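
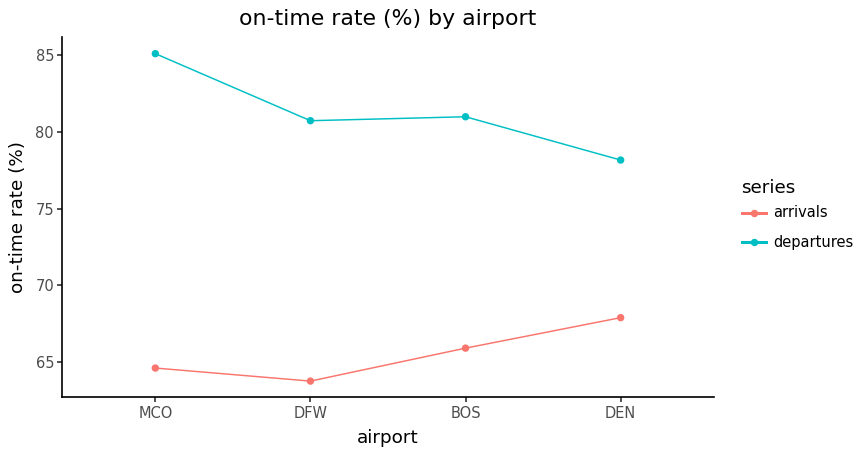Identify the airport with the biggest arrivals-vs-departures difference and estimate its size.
MCO, ≈ 22 %

MCO: arrivals ≈ 64, departures ≈ 86 → gap ≈ 22. Next-largest (DFW) is only ≈ 16.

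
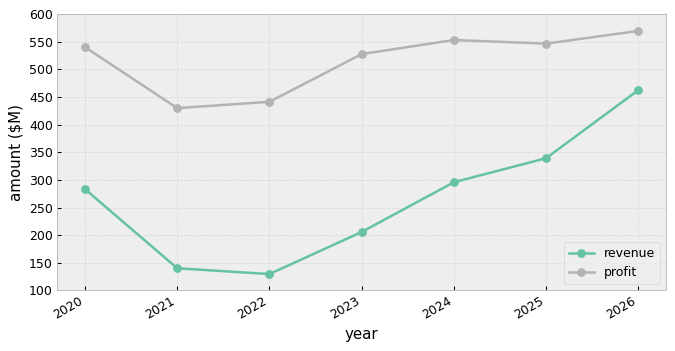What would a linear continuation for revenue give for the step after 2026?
≈ 525

Last three: 300, 350, 450 → slope ≈ 75/step → next ≈ 525.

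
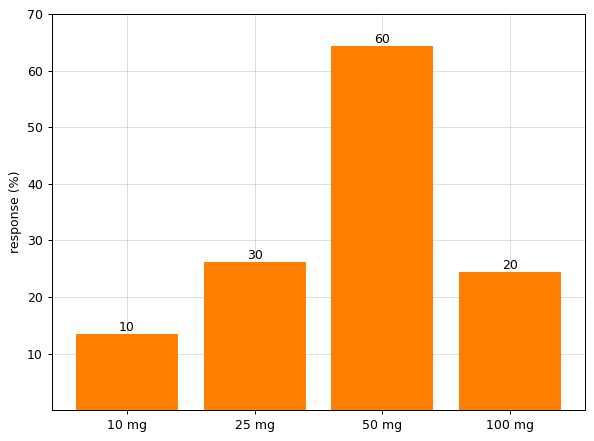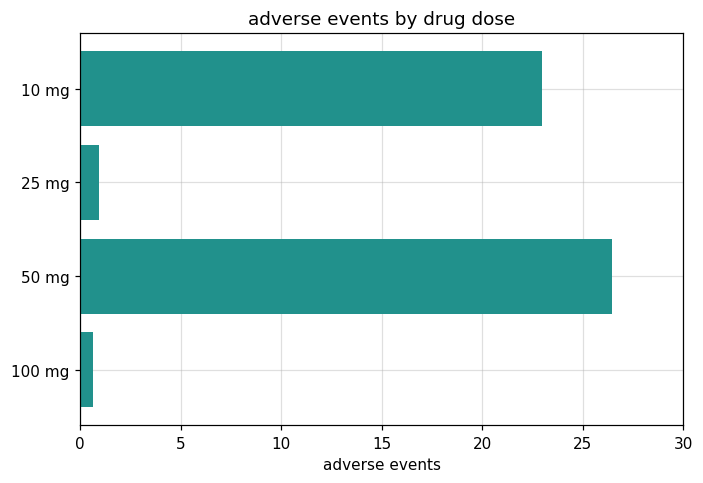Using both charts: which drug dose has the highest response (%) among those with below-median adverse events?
Chart 2 median adverse events ≈ 10; below-median drug doses: 25 mg, 100 mg. Among those, 25 mg has the highest response (%) (≈ 30).

25 mg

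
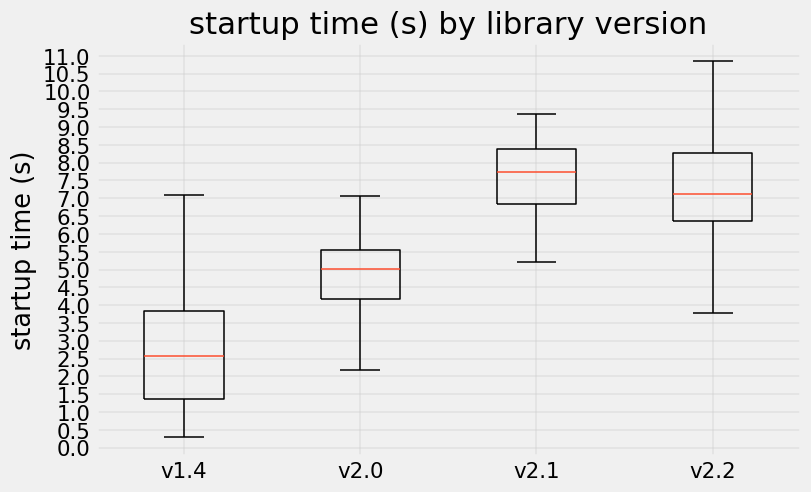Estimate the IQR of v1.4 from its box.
≈ 2.5

Q3 ≈ 4.0, Q1 ≈ 1.5; IQR ≈ 2.5.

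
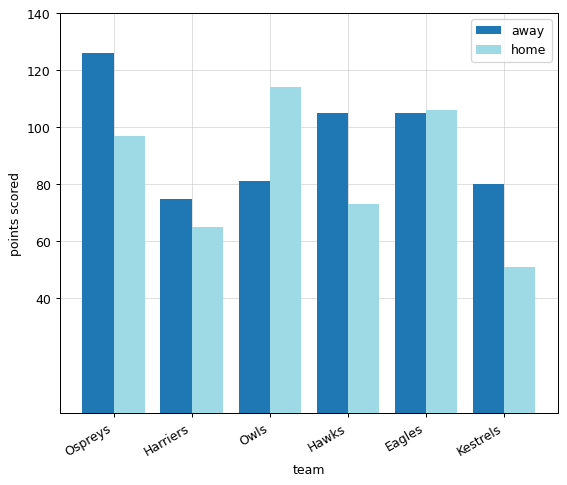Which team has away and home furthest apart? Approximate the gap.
Owls: away ≈ 80, home ≈ 120 → gap ≈ 40. Next-largest (Hawks) is only ≈ 20.

Owls, ≈ 40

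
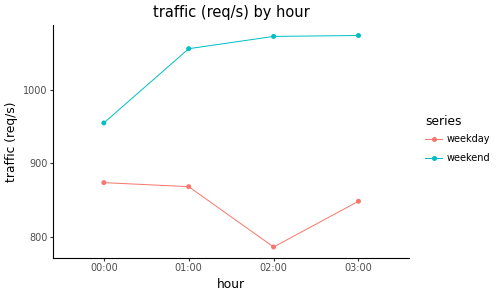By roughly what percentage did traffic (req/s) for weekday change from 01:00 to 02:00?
01:00 ≈ 875, 02:00 ≈ 775; (775 − 875) / 875 ≈ -11.4%.

≈ -11.4%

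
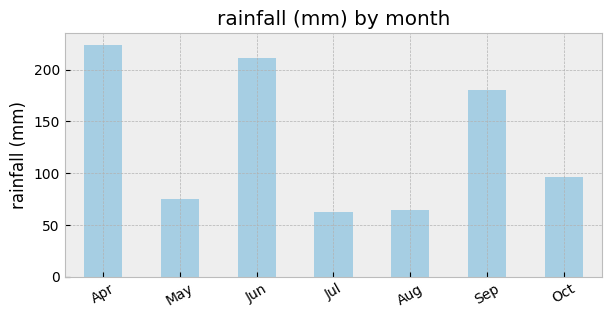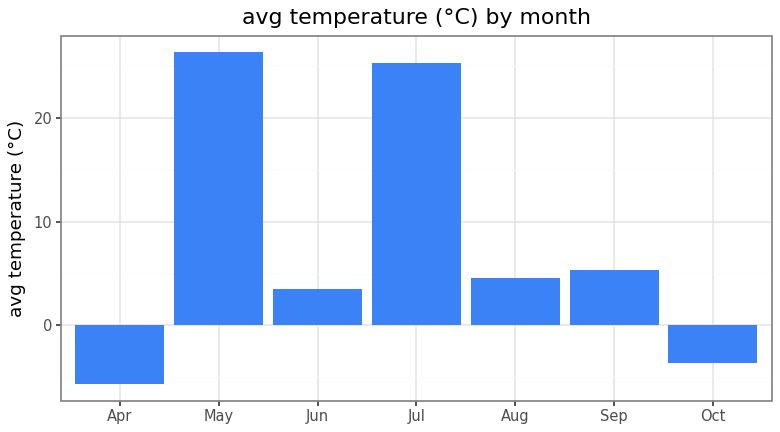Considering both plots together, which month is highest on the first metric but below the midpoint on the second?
Chart 2 median avg temperature (°C) ≈ 5; below-median months: Apr, Jun, Oct. Among those, Apr has the highest rainfall (mm) (≈ 225).

Apr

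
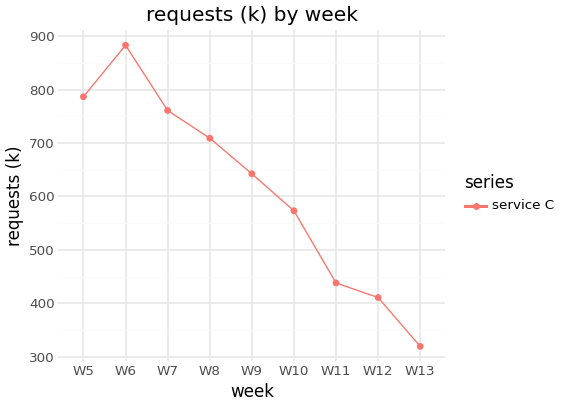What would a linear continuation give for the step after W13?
Last three: 450, 400, 300 → slope ≈ -75/step → next ≈ 225.

≈ 225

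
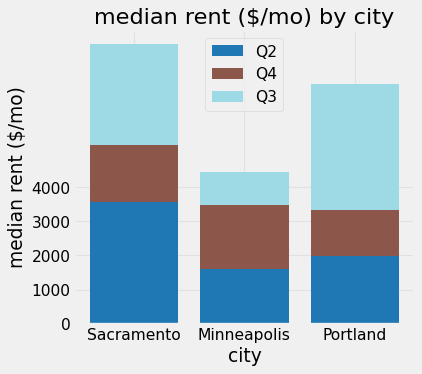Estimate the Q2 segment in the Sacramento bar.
≈ 4000

Q2 top ≈ 4000, bottom ≈ 0; segment ≈ 4000.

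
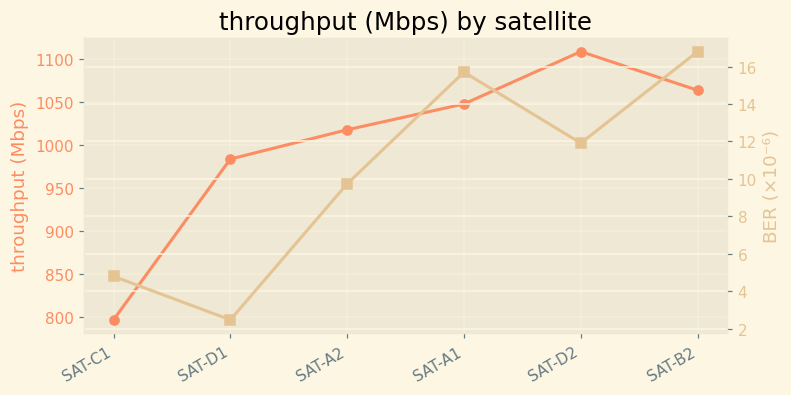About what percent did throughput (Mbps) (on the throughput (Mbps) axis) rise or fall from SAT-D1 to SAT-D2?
≈ +10%

SAT-D1 ≈ 1000, SAT-D2 ≈ 1100; (1100 − 1000) / 1000 ≈ +10%.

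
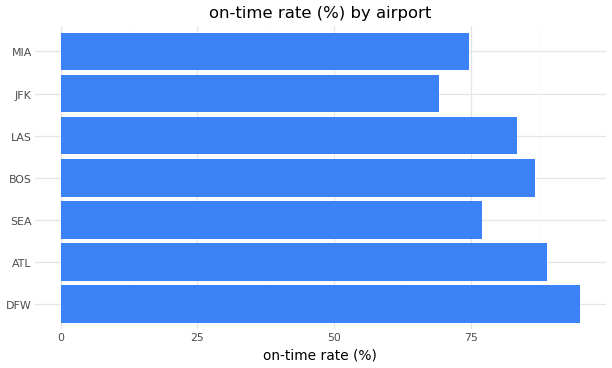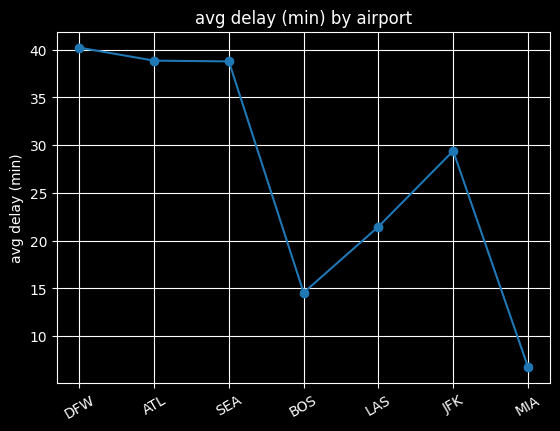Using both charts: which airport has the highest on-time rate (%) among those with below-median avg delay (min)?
Chart 2 median avg delay (min) ≈ 30; below-median airports: BOS, LAS, MIA. Among those, BOS has the highest on-time rate (%) (≈ 90).

BOS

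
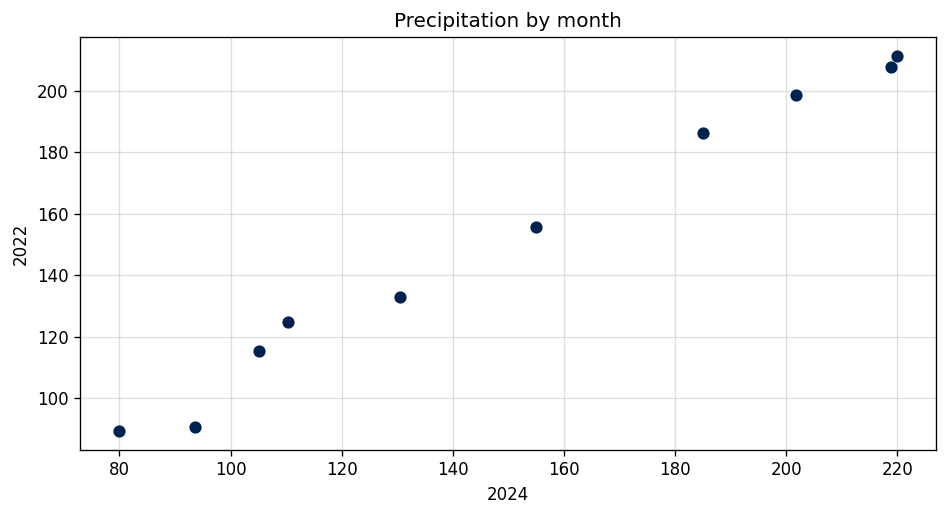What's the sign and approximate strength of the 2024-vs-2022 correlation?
Points are positively correlated; strong (|r| ≈ 1.0).

positive, strong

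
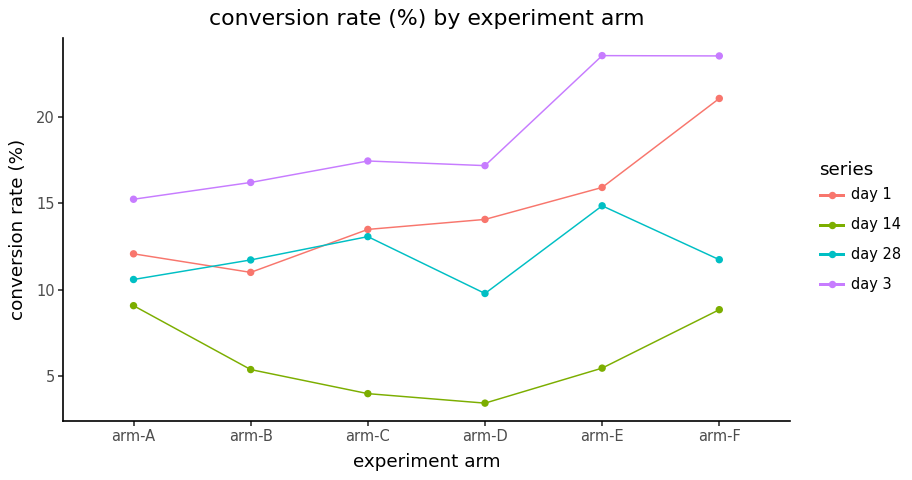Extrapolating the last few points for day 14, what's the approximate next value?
Last three: 4, 6, 8 → slope ≈ 2/step → next ≈ 10.

≈ 10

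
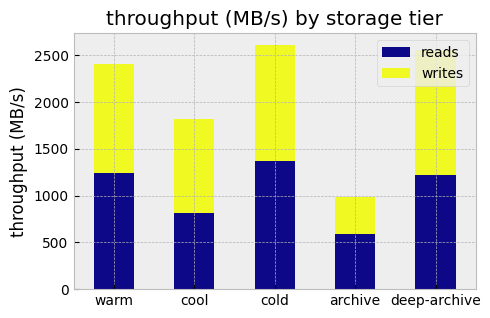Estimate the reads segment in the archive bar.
≈ 500

reads top ≈ 500, bottom ≈ 0; segment ≈ 500.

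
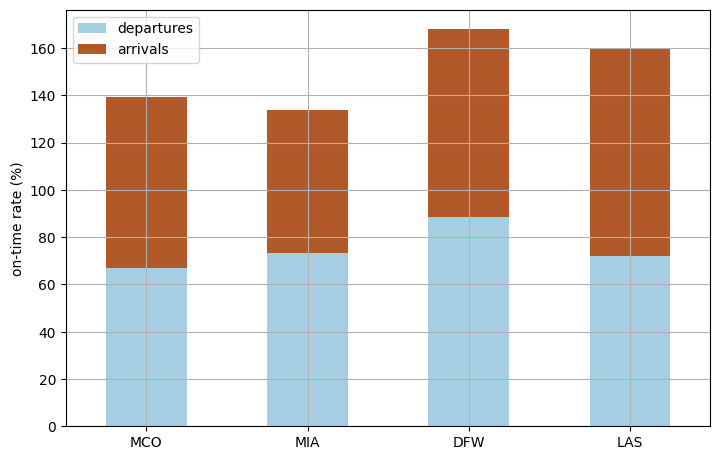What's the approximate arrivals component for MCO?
arrivals top ≈ 140, bottom ≈ 60; segment ≈ 80.

≈ 80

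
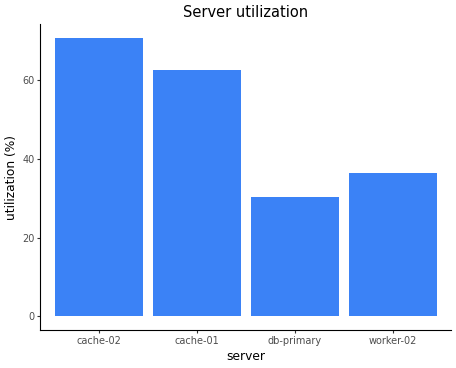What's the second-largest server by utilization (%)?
cache-01

Top 3: cache-02 ≈ 70, cache-01 ≈ 60, worker-02 ≈ 40.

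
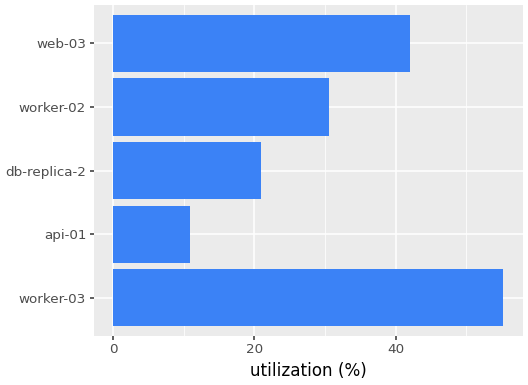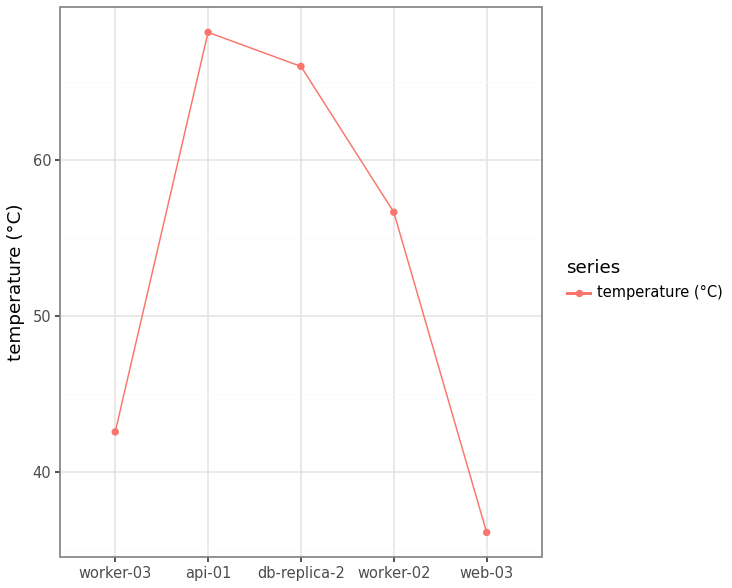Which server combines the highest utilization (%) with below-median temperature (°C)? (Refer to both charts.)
Chart 2 median temperature (°C) ≈ 60; below-median servers: worker-03, web-03. Among those, worker-03 has the highest utilization (%) (≈ 60).

worker-03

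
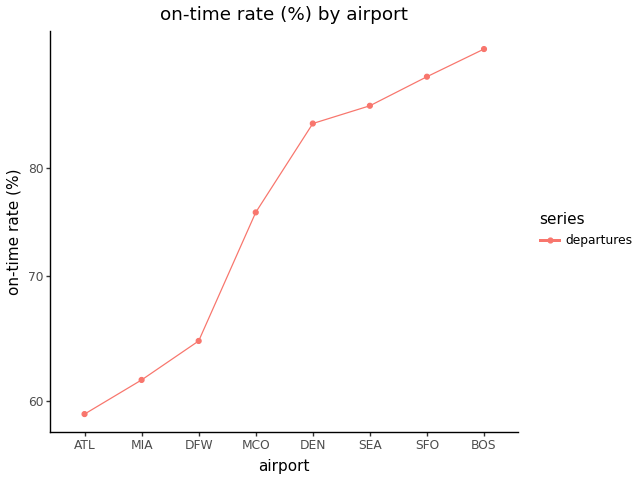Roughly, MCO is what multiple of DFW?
MCO ≈ 75, DFW ≈ 65; 75/65 ≈ 1.15.

≈ 1.15×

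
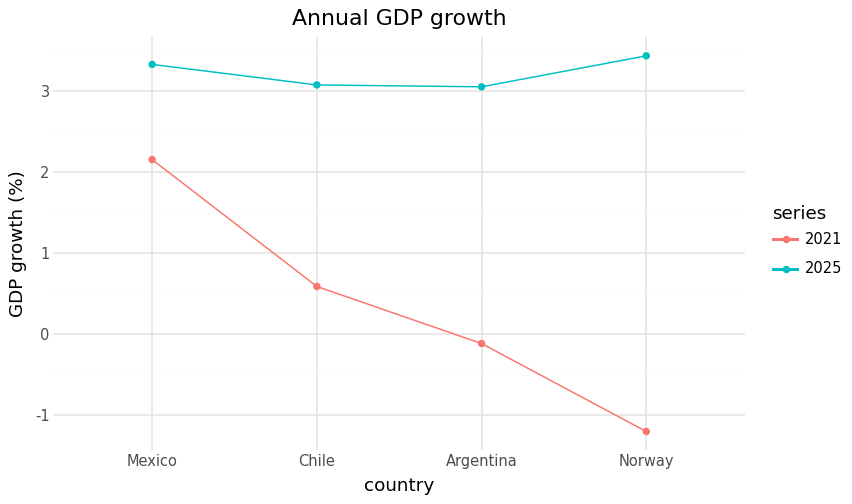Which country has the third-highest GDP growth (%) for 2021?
Argentina

Top 4 for 2021: Mexico ≈ 2.0, Chile ≈ 0.5, Argentina ≈ 0.0, Norway ≈ -1.0.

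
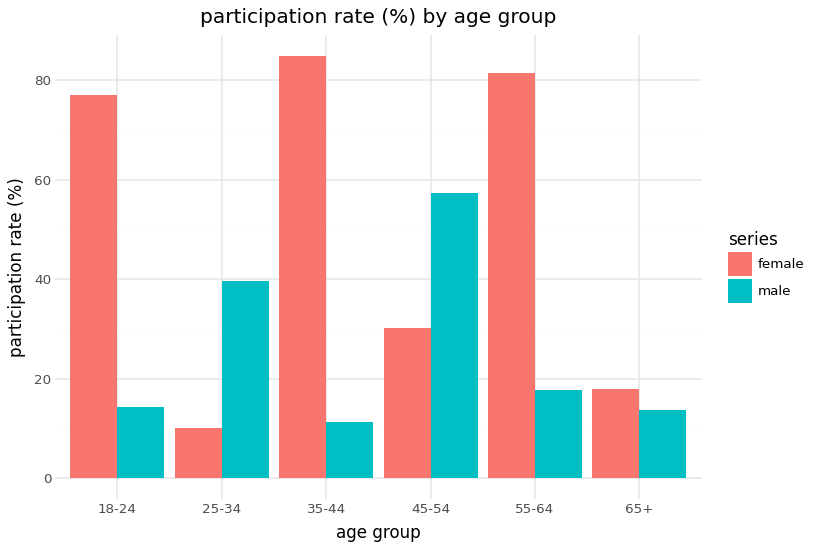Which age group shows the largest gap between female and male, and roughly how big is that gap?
35-44, ≈ 70 %

35-44: female ≈ 80, male ≈ 10 → gap ≈ 70. Next-largest (55-64) is only ≈ 60.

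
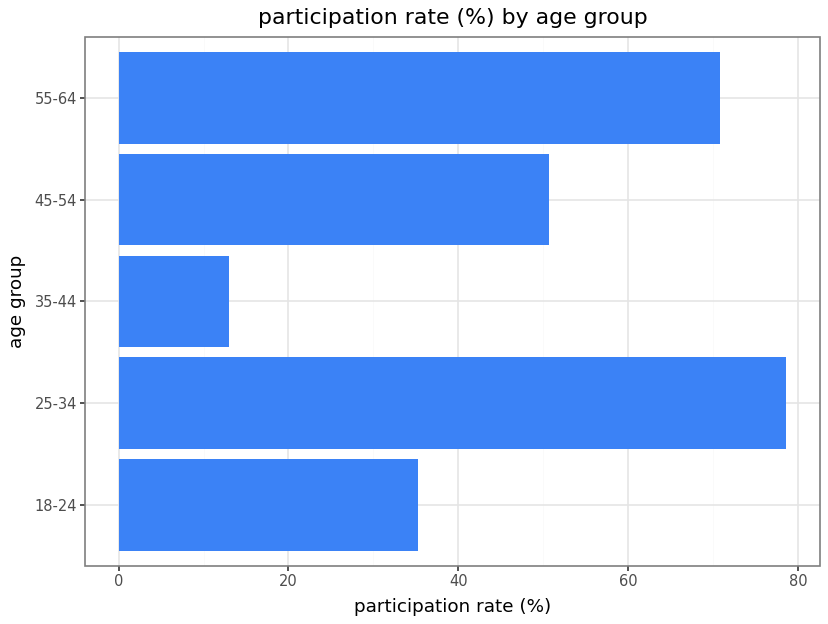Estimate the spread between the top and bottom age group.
Max 25-34 ≈ 80, min 35-44 ≈ 10; range ≈ 70.

≈ 70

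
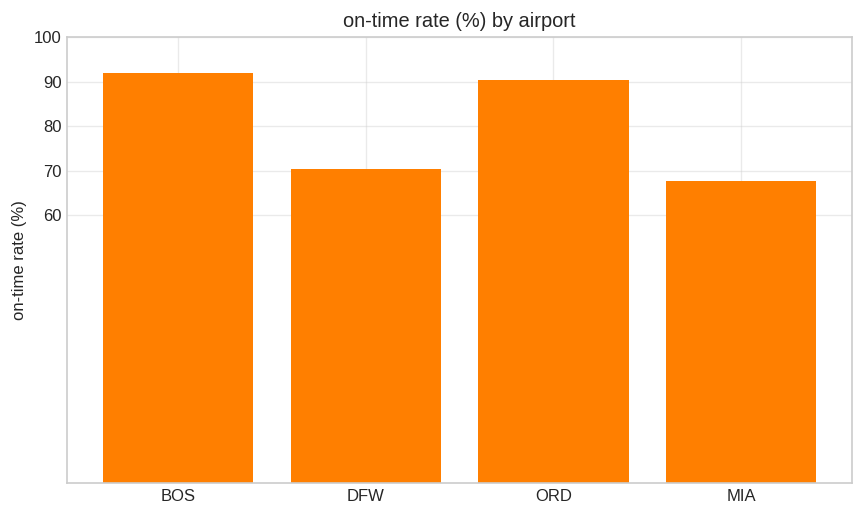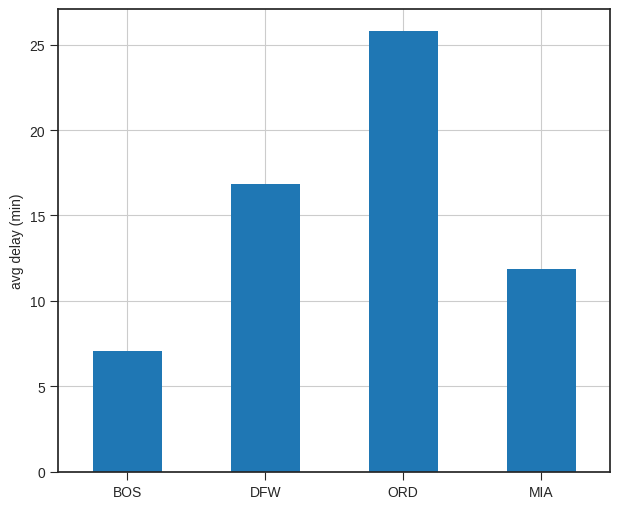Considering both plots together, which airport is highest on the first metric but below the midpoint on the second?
Chart 2 median avg delay (min) ≈ 15; below-median airports: BOS, MIA. Among those, BOS has the highest on-time rate (%) (≈ 90).

BOS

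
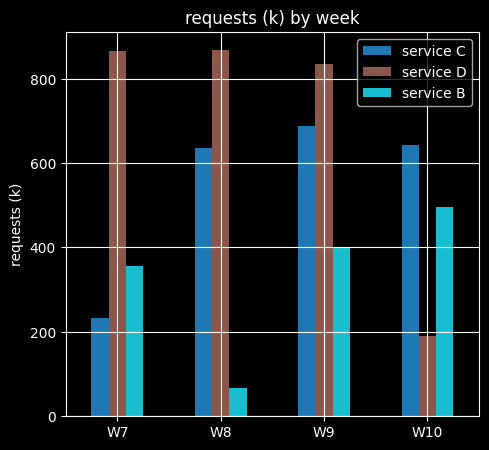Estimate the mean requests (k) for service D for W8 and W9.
(900 + 800) / 2 ≈ 850.

≈ 850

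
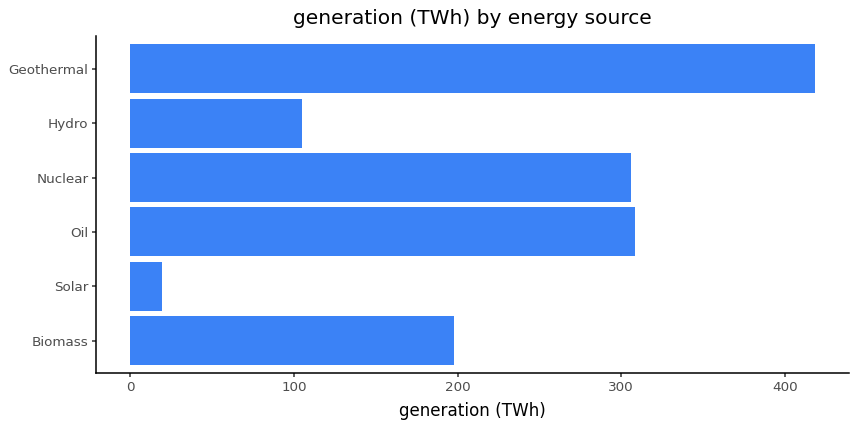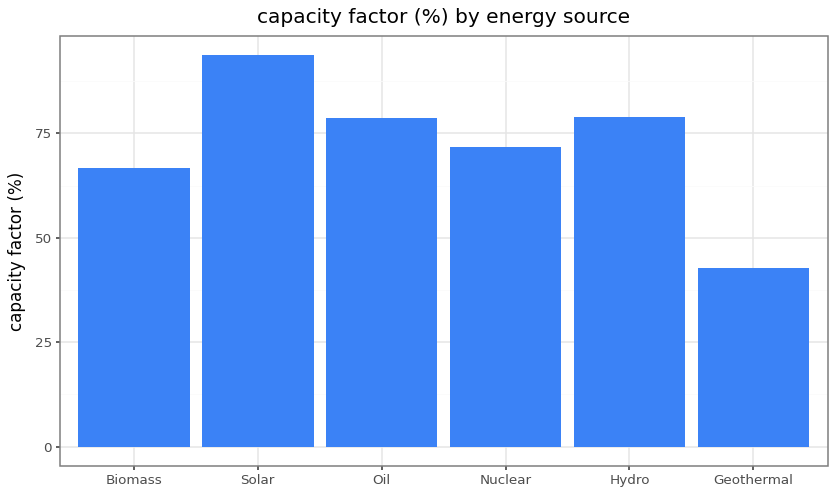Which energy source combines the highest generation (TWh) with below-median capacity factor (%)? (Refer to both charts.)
Geothermal

Chart 2 median capacity factor (%) ≈ 80; below-median energy sources: Biomass, Nuclear, Geothermal. Among those, Geothermal has the highest generation (TWh) (≈ 400).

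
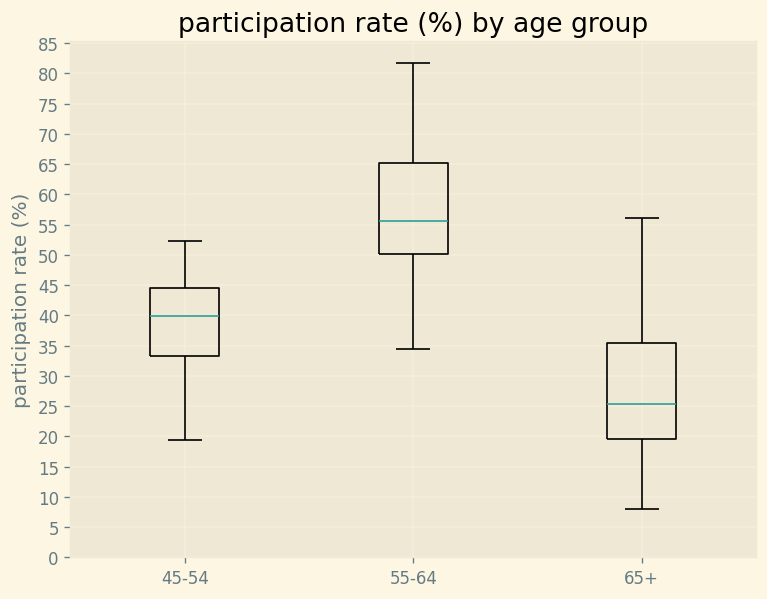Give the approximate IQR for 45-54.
Q3 ≈ 45, Q1 ≈ 35; IQR ≈ 10.

≈ 10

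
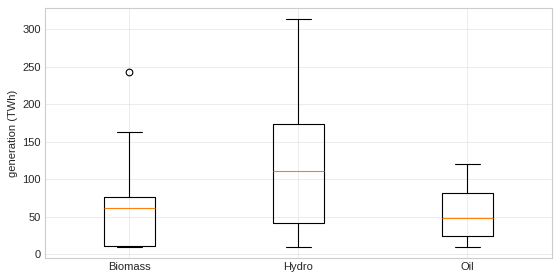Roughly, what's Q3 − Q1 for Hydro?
≈ 135

Q3 ≈ 175, Q1 ≈ 40; IQR ≈ 135.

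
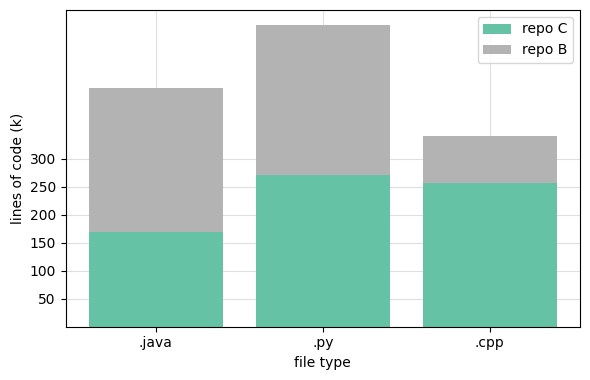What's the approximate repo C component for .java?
≈ 150

repo C top ≈ 150, bottom ≈ 0; segment ≈ 150.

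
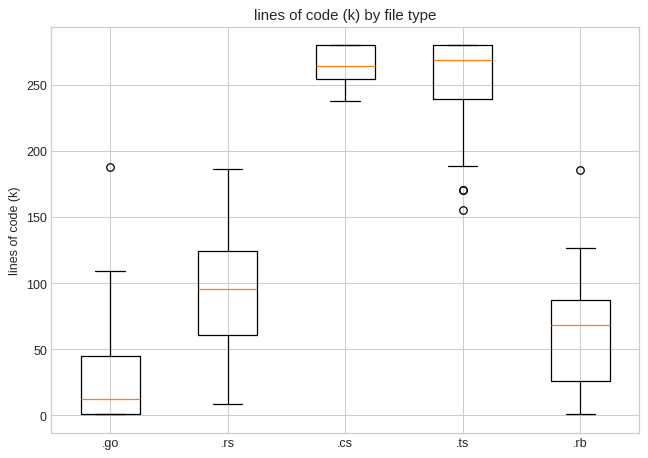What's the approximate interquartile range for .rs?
Q3 ≈ 125, Q1 ≈ 50; IQR ≈ 75.

≈ 75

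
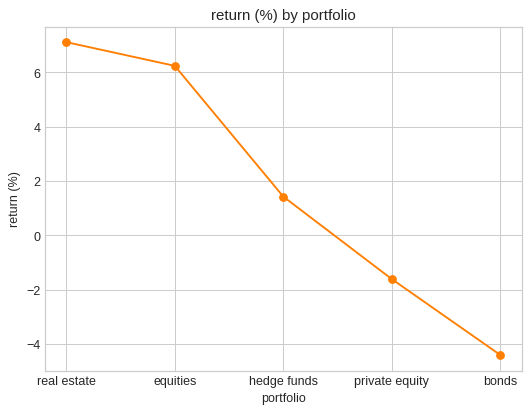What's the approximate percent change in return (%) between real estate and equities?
real estate ≈ 7, equities ≈ 6; (6 − 7) / 7 ≈ -14.3%.

≈ -14.3%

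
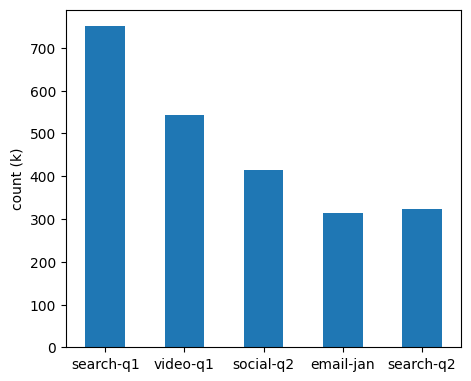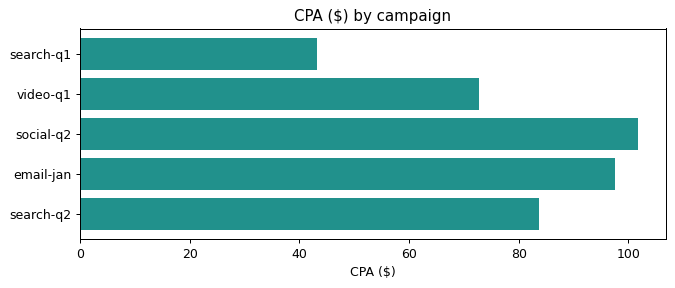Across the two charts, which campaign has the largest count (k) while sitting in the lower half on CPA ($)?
Chart 2 median CPA ($) ≈ 80; below-median campaigns: search-q1, video-q1. Among those, search-q1 has the highest count (k) (≈ 800).

search-q1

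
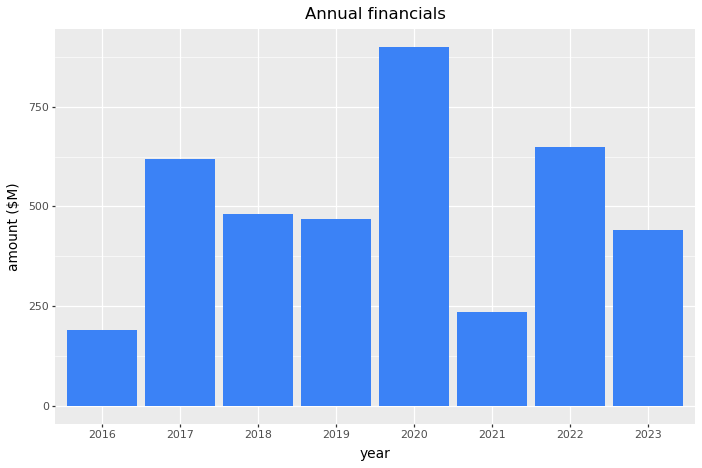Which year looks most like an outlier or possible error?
2020 ≈ 900; the rest sit between ≈ 200 and ≈ 600.

2020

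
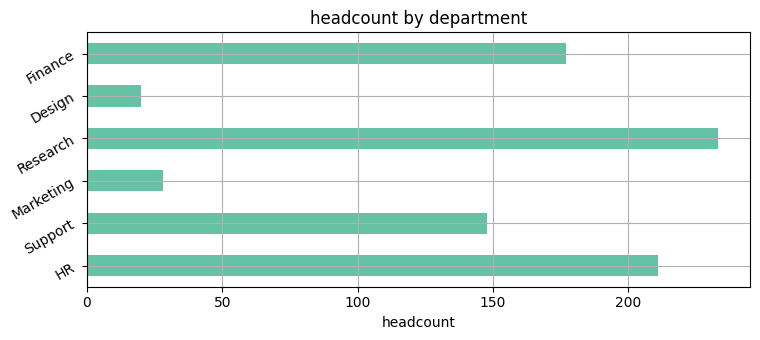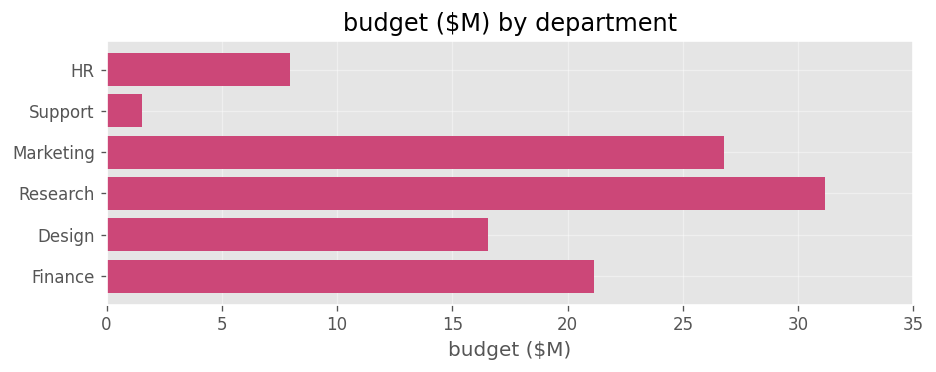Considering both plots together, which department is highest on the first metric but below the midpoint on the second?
HR

Chart 2 median budget ($M) ≈ 20; below-median departments: HR, Support, Design. Among those, HR has the highest headcount (≈ 200).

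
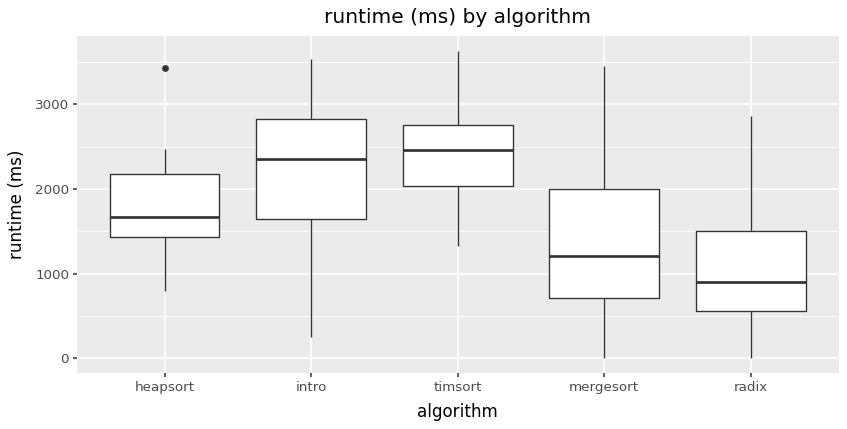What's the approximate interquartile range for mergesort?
Q3 ≈ 2000, Q1 ≈ 800; IQR ≈ 1200.

≈ 1200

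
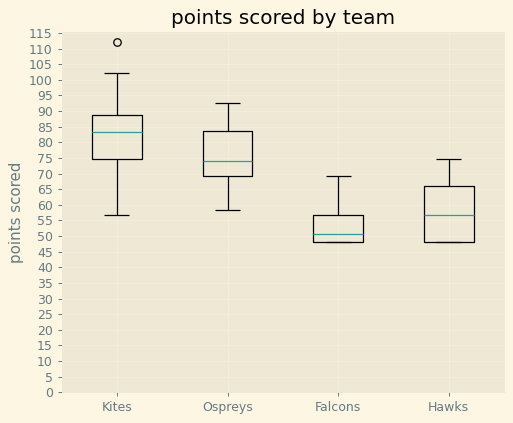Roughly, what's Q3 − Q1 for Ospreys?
Q3 ≈ 85, Q1 ≈ 70; IQR ≈ 15.

≈ 15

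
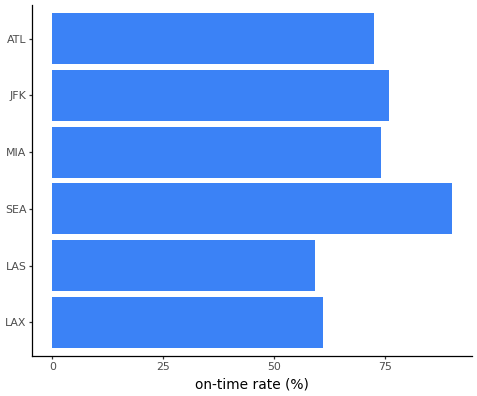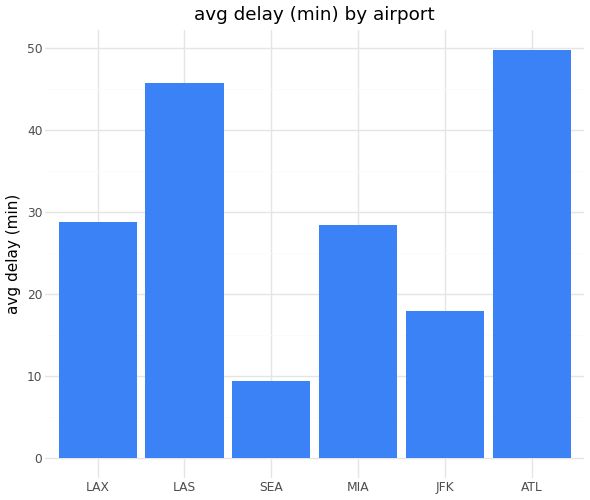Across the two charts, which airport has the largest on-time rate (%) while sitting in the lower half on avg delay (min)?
SEA

Chart 2 median avg delay (min) ≈ 30; below-median airports: SEA, MIA, JFK. Among those, SEA has the highest on-time rate (%) (≈ 90).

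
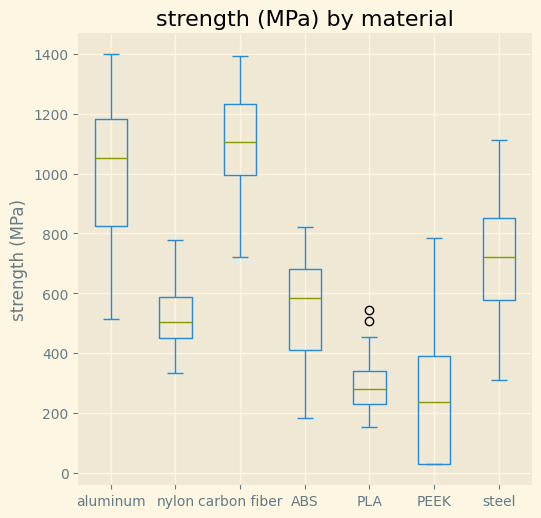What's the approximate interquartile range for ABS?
≈ 300

Q3 ≈ 700, Q1 ≈ 400; IQR ≈ 300.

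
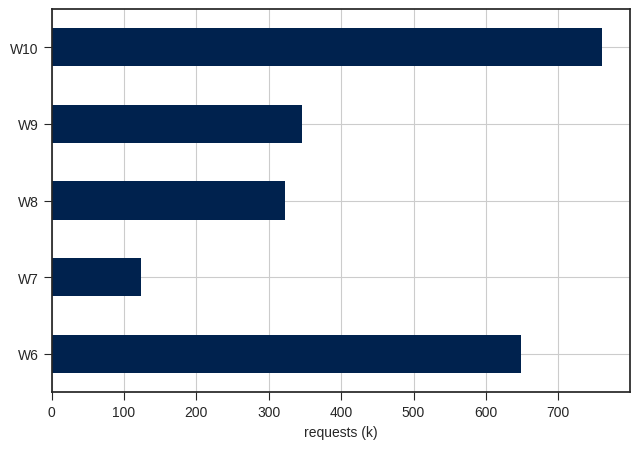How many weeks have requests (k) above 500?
Above 500: W6, W10.

2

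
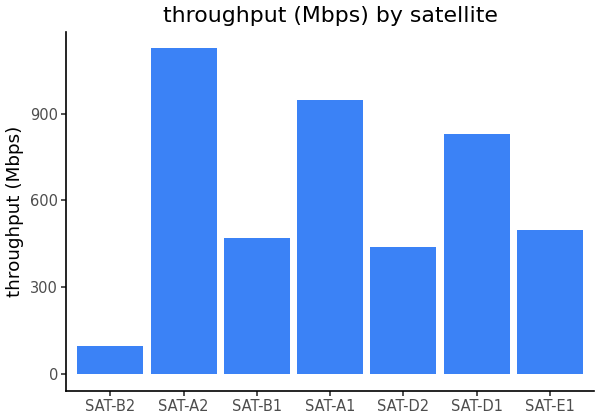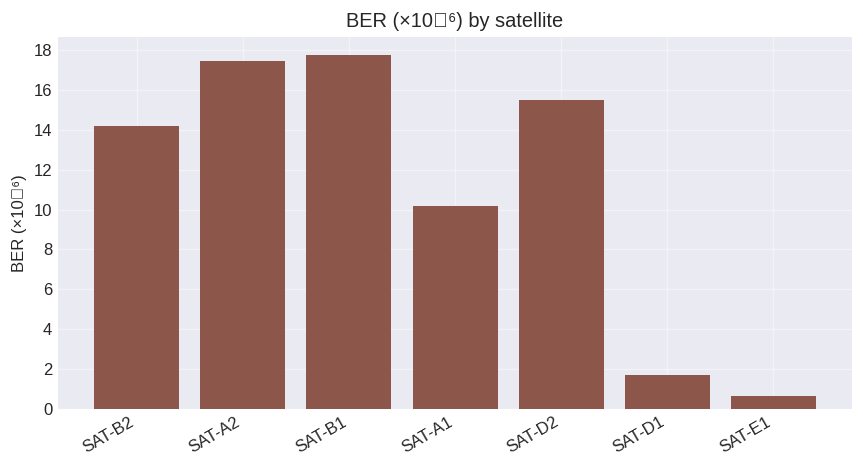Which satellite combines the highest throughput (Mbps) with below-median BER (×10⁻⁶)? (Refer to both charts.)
Chart 2 median BER (×10⁻⁶) ≈ 14; below-median satellites: SAT-A1, SAT-D1, SAT-E1. Among those, SAT-A1 has the highest throughput (Mbps) (≈ 1000).

SAT-A1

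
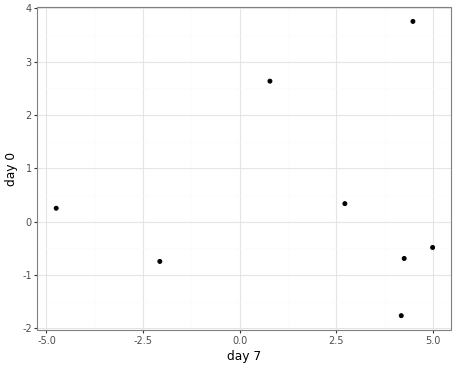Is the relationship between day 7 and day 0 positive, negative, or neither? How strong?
no clear correlation

Points are roughly uncorrelated; weak (|r| ≈ 0.0).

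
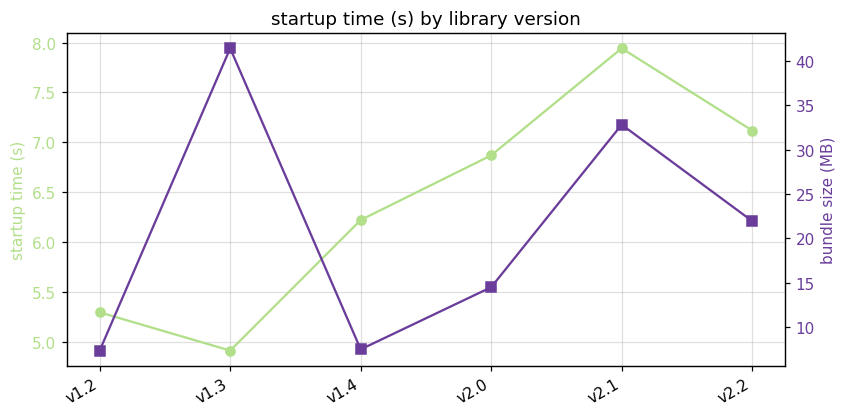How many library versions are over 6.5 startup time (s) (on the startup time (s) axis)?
3

Above 6.5: v2.0, v2.1, v2.2.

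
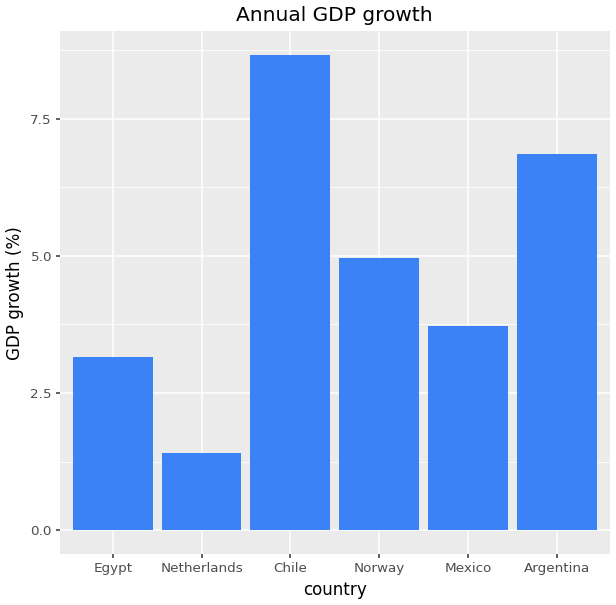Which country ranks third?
Top 4: Chile ≈ 9, Argentina ≈ 7, Norway ≈ 5, Mexico ≈ 4.

Norway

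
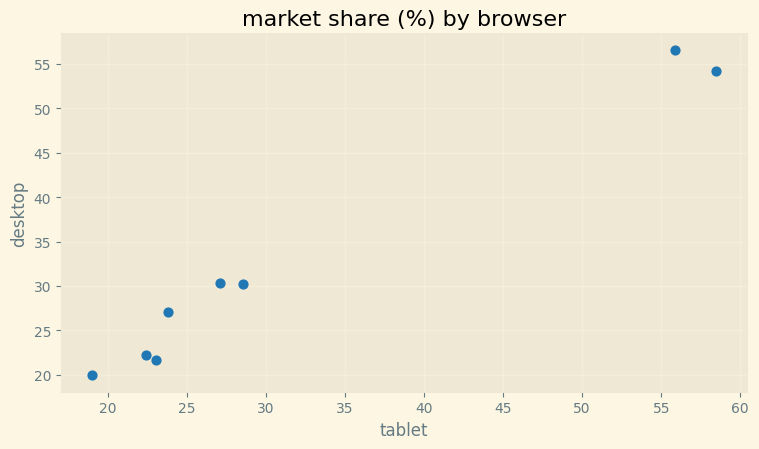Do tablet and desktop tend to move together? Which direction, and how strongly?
positive, strong

Points are positively correlated; strong (|r| ≈ 1.0).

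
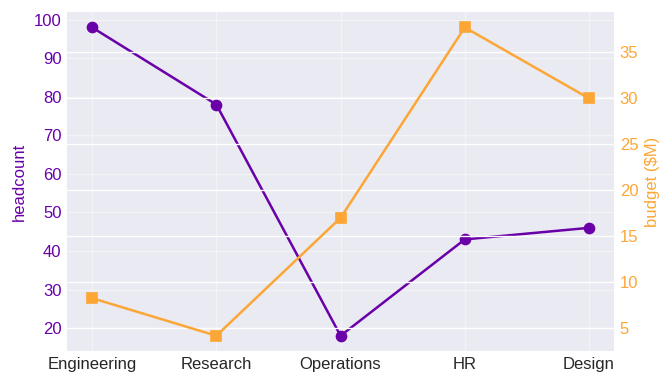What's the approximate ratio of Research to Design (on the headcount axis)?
Research ≈ 80, Design ≈ 50; 80/50 ≈ 1.6.

≈ 1.6×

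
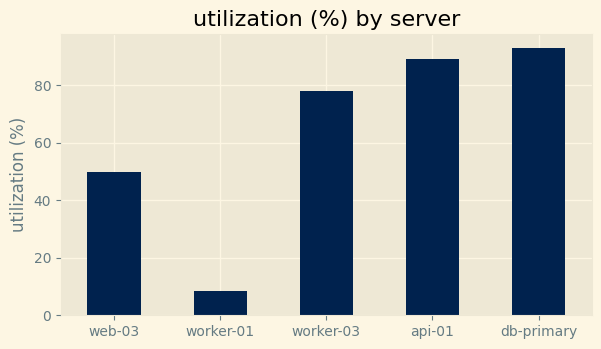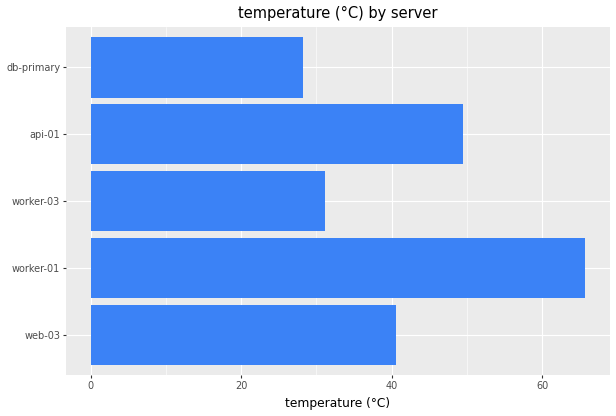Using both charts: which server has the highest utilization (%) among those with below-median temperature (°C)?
db-primary

Chart 2 median temperature (°C) ≈ 40; below-median servers: worker-03, db-primary. Among those, db-primary has the highest utilization (%) (≈ 90).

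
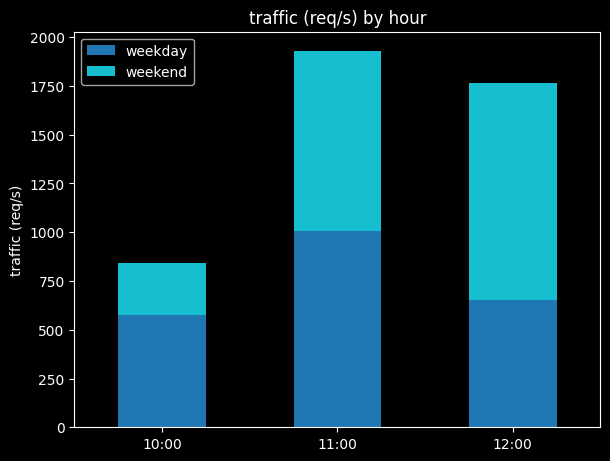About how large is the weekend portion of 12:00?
weekend top ≈ 1800, bottom ≈ 600; segment ≈ 1200.

≈ 1200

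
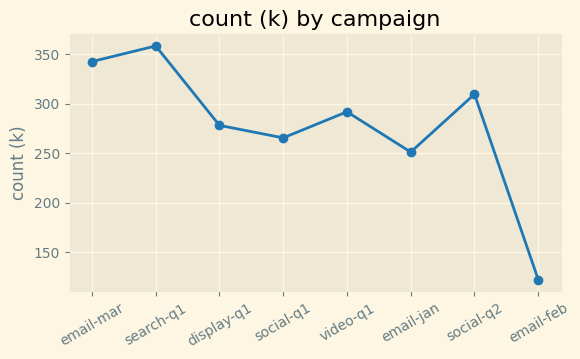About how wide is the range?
≈ 240

Max search-q1 ≈ 360, min email-feb ≈ 120; range ≈ 240.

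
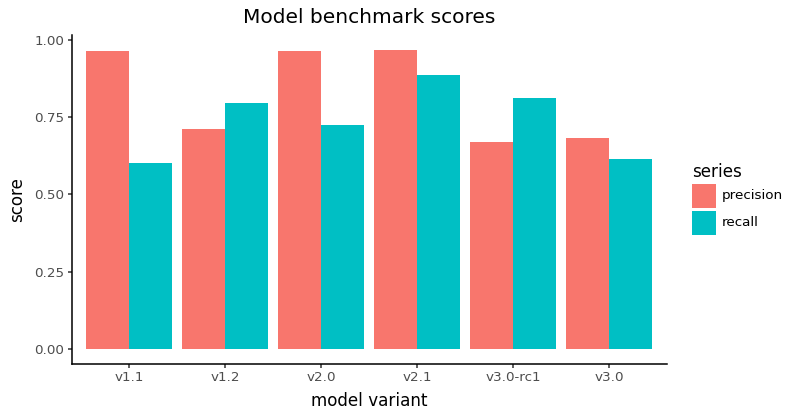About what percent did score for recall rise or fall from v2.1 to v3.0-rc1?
v2.1 ≈ 0.9, v3.0-rc1 ≈ 0.8; (0.8 − 0.9) / 0.9 ≈ -11.1%.

≈ -11.1%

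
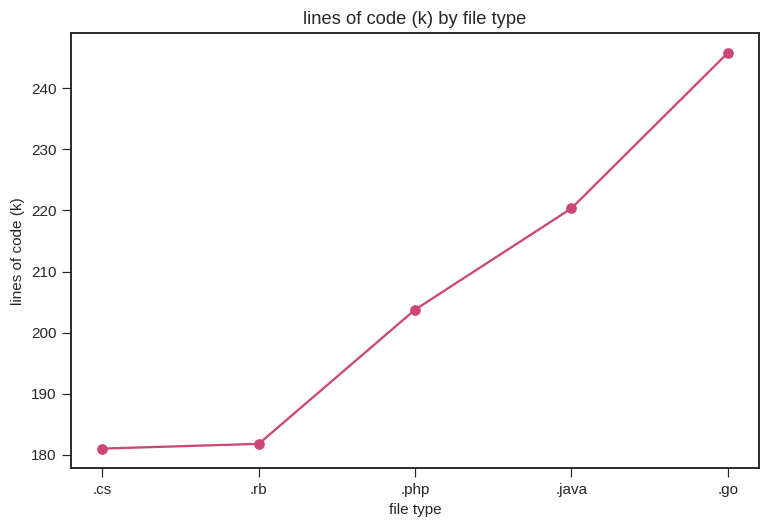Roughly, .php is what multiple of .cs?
.php ≈ 200, .cs ≈ 180; 200/180 ≈ 1.11.

≈ 1.11×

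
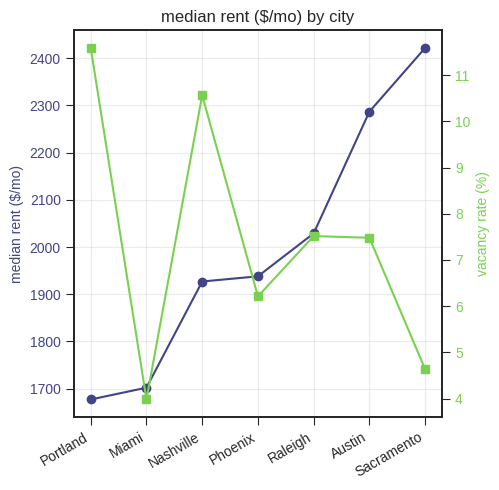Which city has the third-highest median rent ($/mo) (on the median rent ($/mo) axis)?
Raleigh

Top 4 (on the median rent ($/mo) axis): Sacramento ≈ 2400, Austin ≈ 2300, Raleigh ≈ 2000, Phoenix ≈ 1900.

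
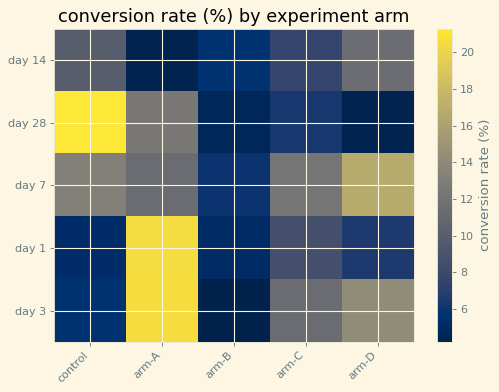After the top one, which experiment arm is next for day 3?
Top 3 for day 3: arm-A ≈ 20, arm-D ≈ 14, arm-C ≈ 12.

arm-D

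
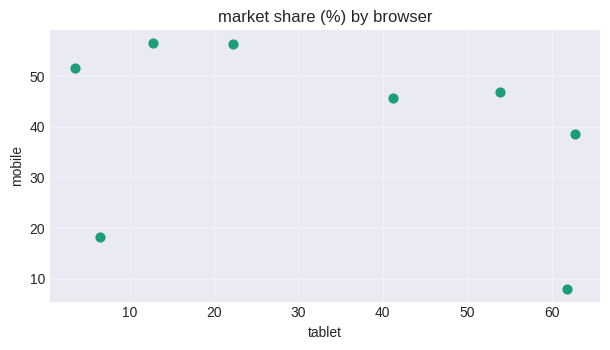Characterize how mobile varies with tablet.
Points are negatively correlated; weak (|r| ≈ 0.3).

negative, weak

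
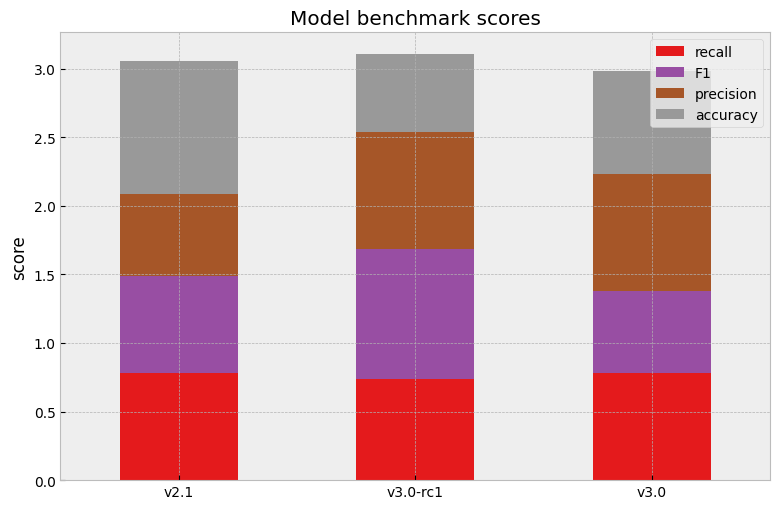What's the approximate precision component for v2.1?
≈ 0.5

precision top ≈ 2.0, bottom ≈ 1.5; segment ≈ 0.5.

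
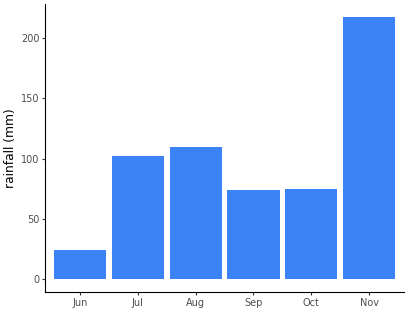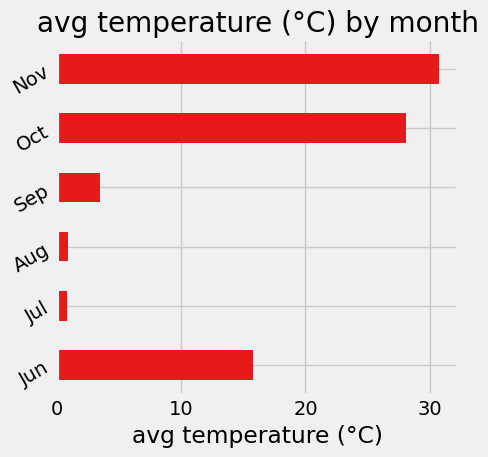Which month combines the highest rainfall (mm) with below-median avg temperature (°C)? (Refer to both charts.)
Chart 2 median avg temperature (°C) ≈ 10; below-median months: Jul, Aug, Sep. Among those, Aug has the highest rainfall (mm) (≈ 120).

Aug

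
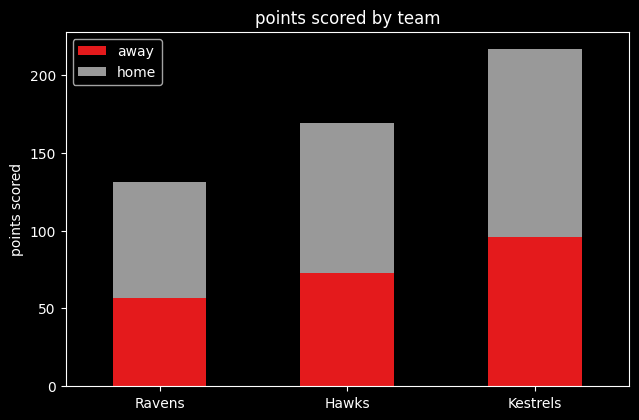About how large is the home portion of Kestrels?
≈ 120

home top ≈ 220, bottom ≈ 100; segment ≈ 120.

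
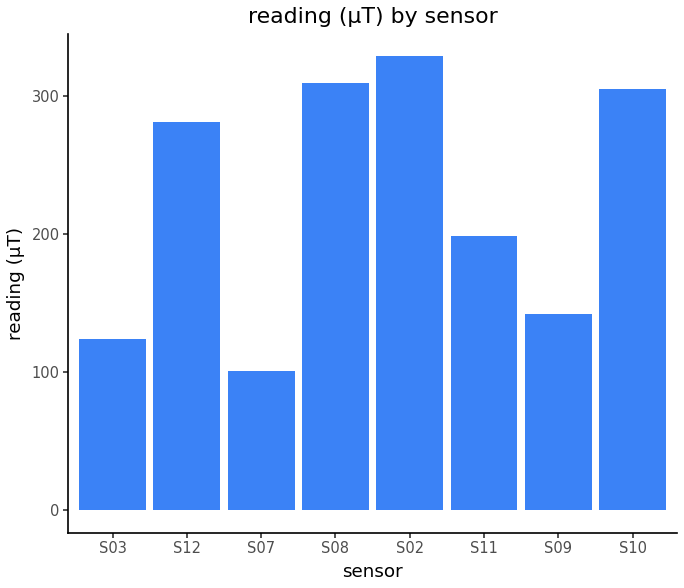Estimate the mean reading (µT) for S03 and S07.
≈ 100

(100 + 100) / 2 ≈ 100.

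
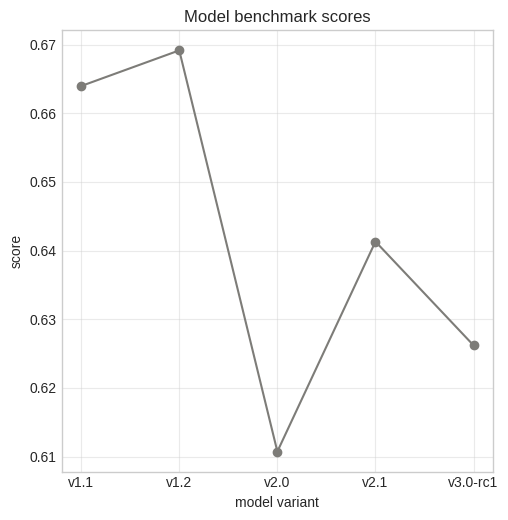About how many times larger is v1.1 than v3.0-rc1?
v1.1 ≈ 0.66, v3.0-rc1 ≈ 0.63; 0.66/0.63 ≈ 1.05.

≈ 1.05×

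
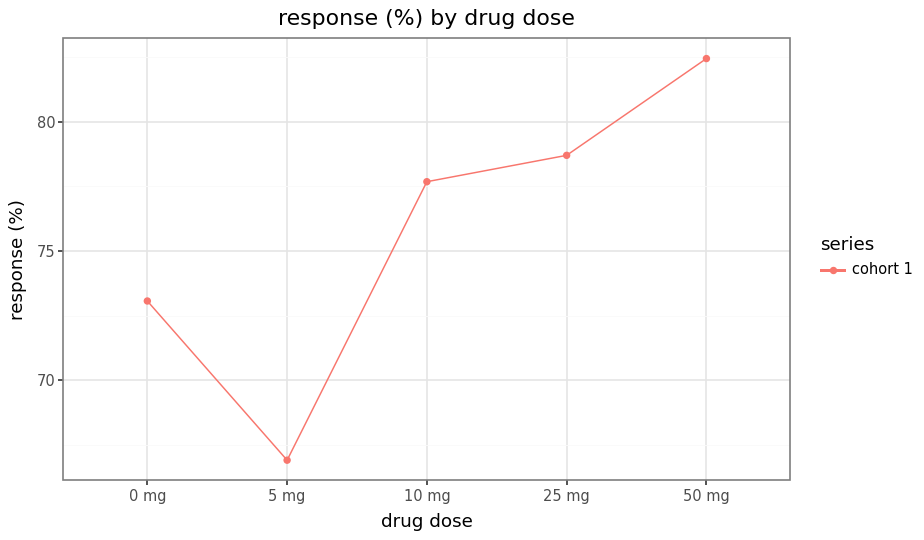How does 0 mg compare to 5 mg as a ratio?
0 mg ≈ 74, 5 mg ≈ 66; 74/66 ≈ 1.12.

≈ 1.12×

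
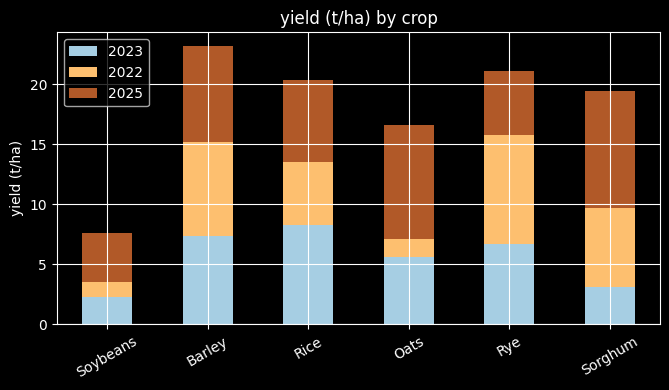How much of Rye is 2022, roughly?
2022 top ≈ 16, bottom ≈ 6; segment ≈ 10.

≈ 10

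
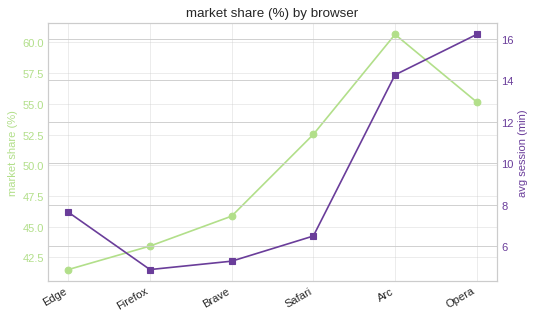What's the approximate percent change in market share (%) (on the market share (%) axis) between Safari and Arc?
Safari ≈ 52, Arc ≈ 60; (60 − 52) / 52 ≈ +15.4%.

≈ +15.4%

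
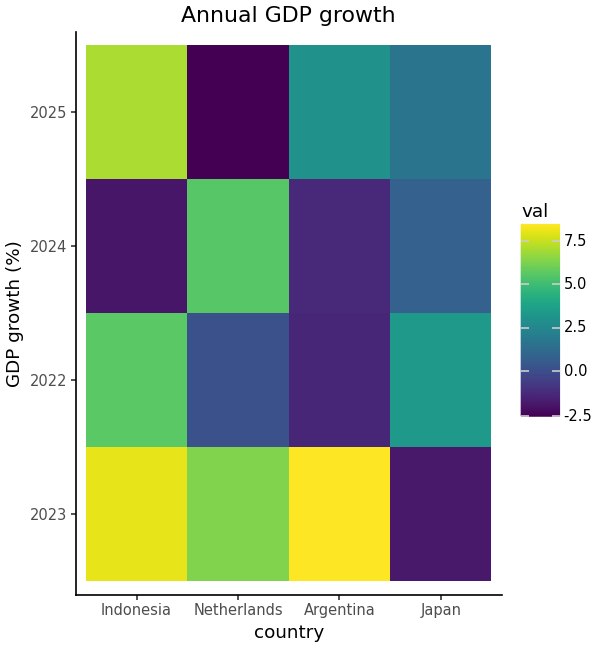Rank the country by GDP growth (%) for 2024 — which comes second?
Japan

Top 3 for 2024: Netherlands ≈ 6, Japan ≈ 1, Argentina ≈ -1.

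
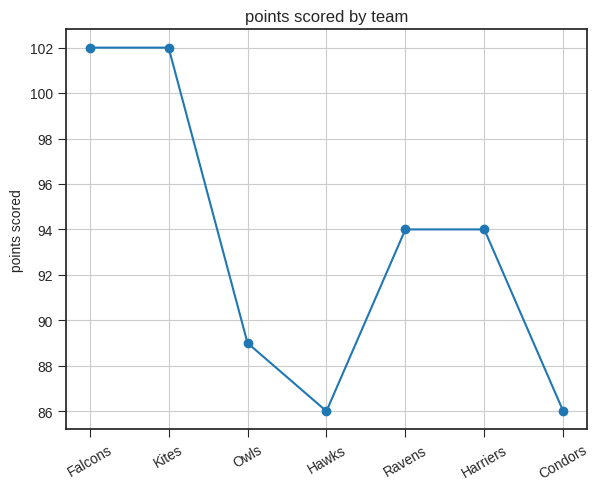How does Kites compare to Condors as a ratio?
Kites ≈ 102, Condors ≈ 86; 102/86 ≈ 1.19.

≈ 1.19×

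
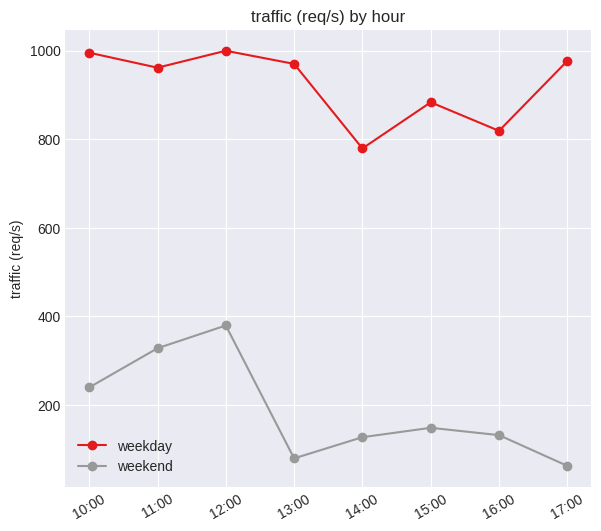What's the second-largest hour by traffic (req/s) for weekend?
11:00

Top 3 for weekend: 12:00 ≈ 400, 11:00 ≈ 300, 10:00 ≈ 200.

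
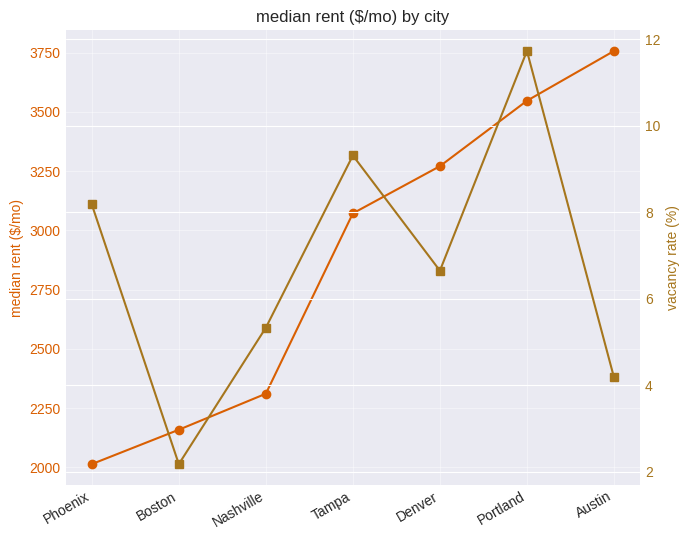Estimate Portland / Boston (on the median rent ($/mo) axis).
≈ 1.64×

Portland ≈ 3600, Boston ≈ 2200; 3600/2200 ≈ 1.64.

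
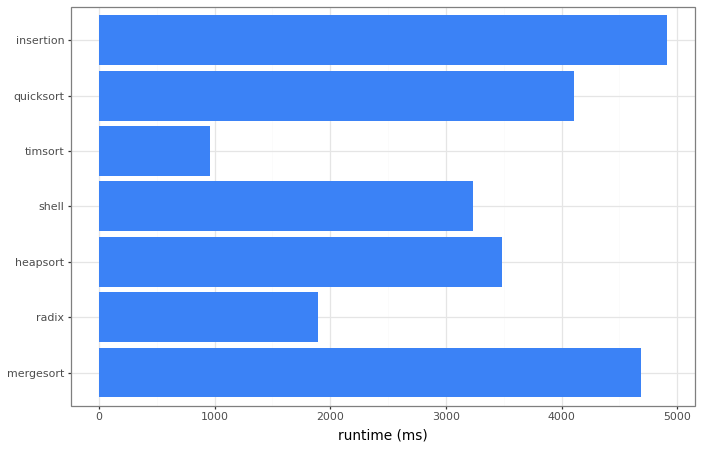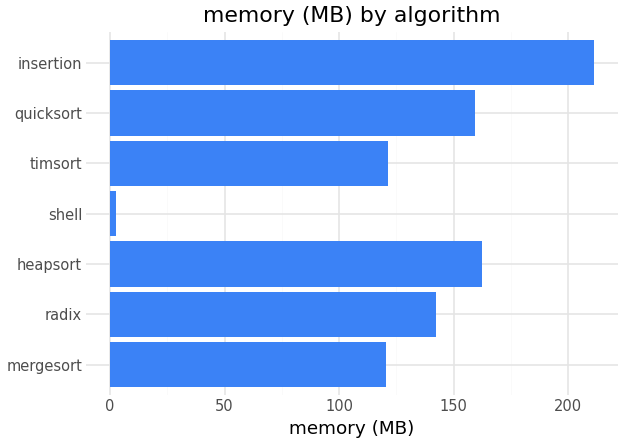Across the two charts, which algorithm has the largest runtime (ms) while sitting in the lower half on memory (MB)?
mergesort

Chart 2 median memory (MB) ≈ 140; below-median algorithms: mergesort, shell, timsort. Among those, mergesort has the highest runtime (ms) (≈ 4500).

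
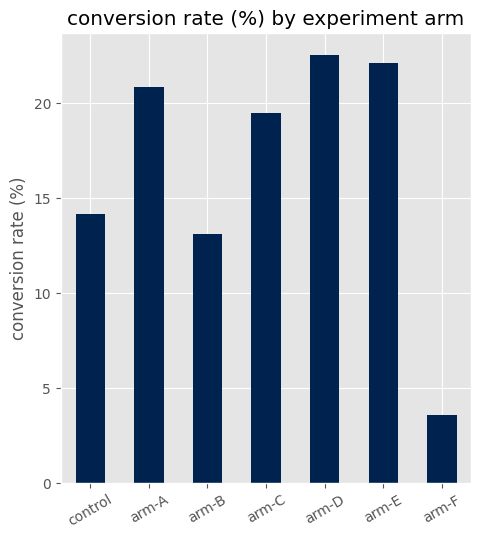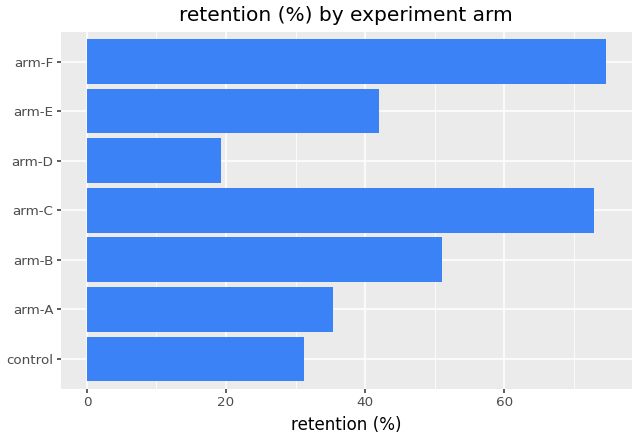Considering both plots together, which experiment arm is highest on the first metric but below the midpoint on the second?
Chart 2 median retention (%) ≈ 40; below-median experiment arms: control, arm-A, arm-D. Among those, arm-D has the highest conversion rate (%) (≈ 25).

arm-D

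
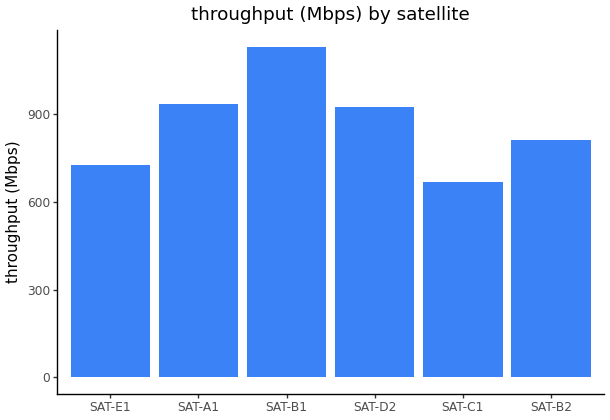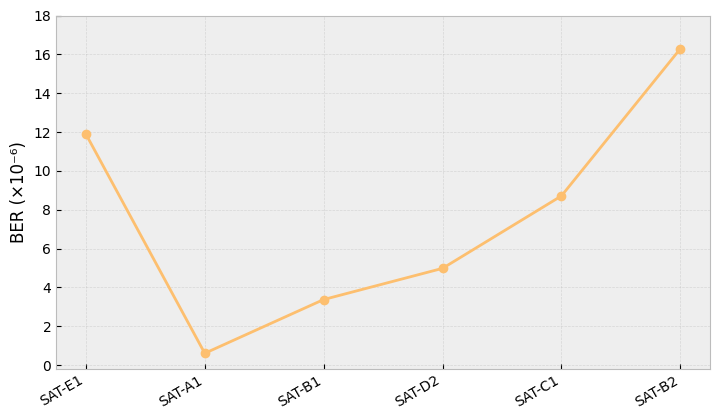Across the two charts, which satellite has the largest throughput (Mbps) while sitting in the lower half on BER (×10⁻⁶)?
Chart 2 median BER (×10⁻⁶) ≈ 6; below-median satellites: SAT-A1, SAT-B1, SAT-D2. Among those, SAT-B1 has the highest throughput (Mbps) (≈ 1200).

SAT-B1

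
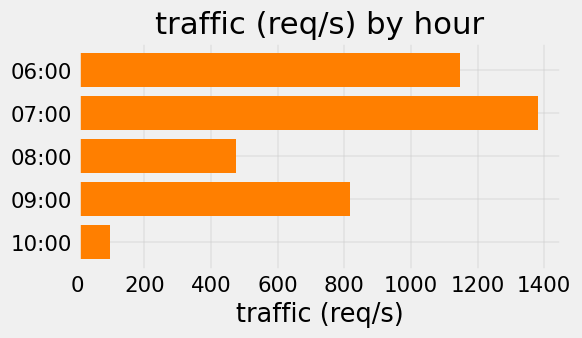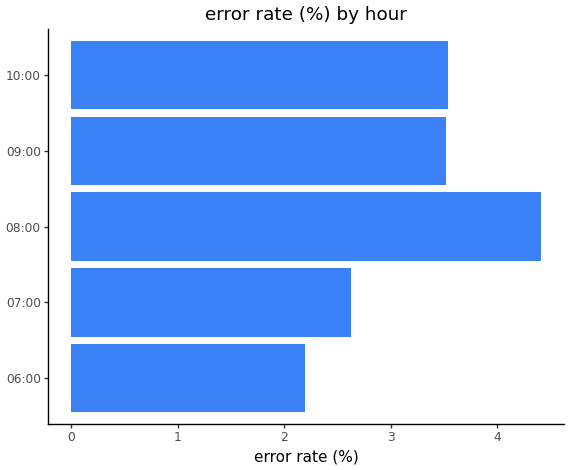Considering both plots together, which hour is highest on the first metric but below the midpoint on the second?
07:00

Chart 2 median error rate (%) ≈ 3.5; below-median hours: 06:00, 07:00. Among those, 07:00 has the highest traffic (req/s) (≈ 1400).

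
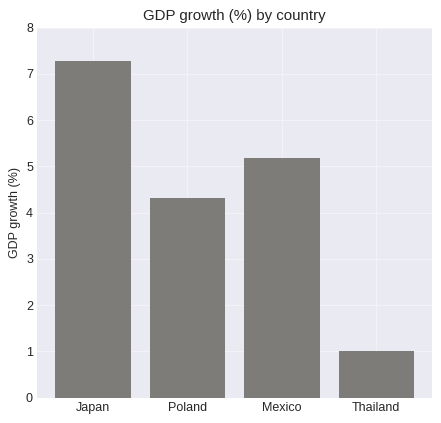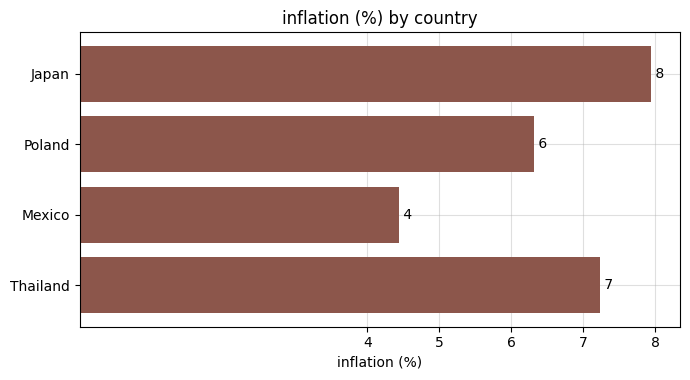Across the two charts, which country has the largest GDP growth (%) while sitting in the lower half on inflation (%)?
Mexico

Chart 2 median inflation (%) ≈ 7; below-median countries: Poland, Mexico. Among those, Mexico has the highest GDP growth (%) (≈ 5).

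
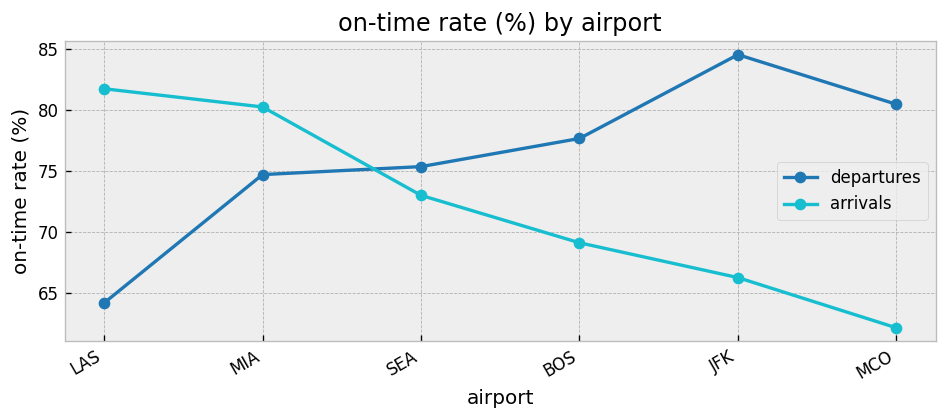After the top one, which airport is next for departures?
MCO

Top 3 for departures: JFK ≈ 84, MCO ≈ 80, BOS ≈ 78.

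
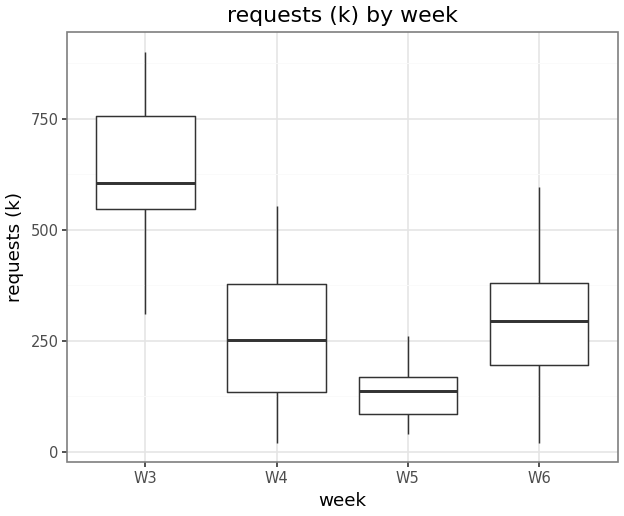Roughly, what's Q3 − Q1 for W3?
≈ 200

Q3 ≈ 750, Q1 ≈ 550; IQR ≈ 200.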